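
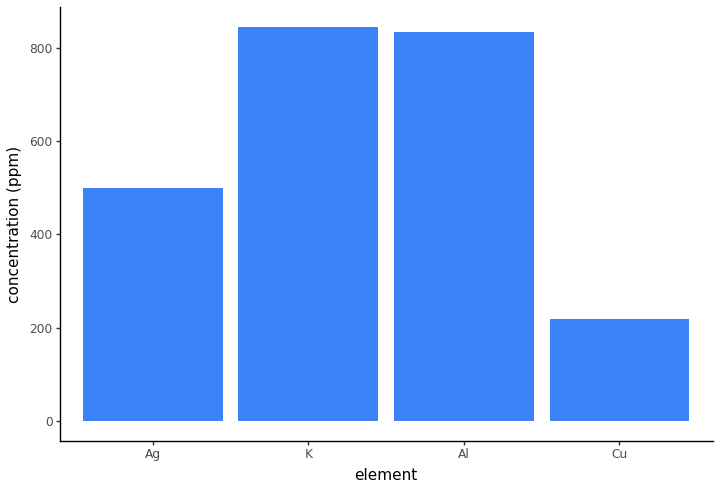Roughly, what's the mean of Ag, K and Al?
≈ 700

(500 + 800 + 800) / 3 ≈ 700.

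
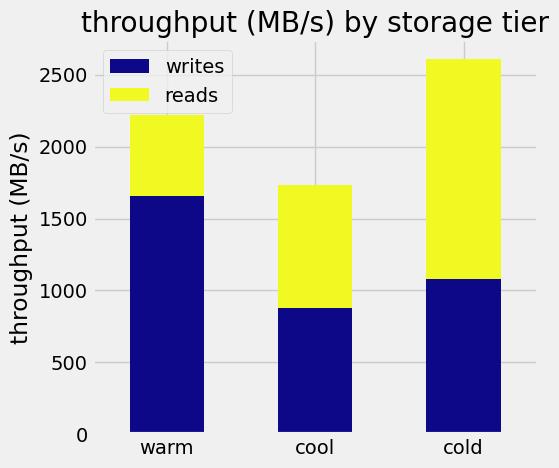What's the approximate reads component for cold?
reads top ≈ 2500, bottom ≈ 1000; segment ≈ 1500.

≈ 1500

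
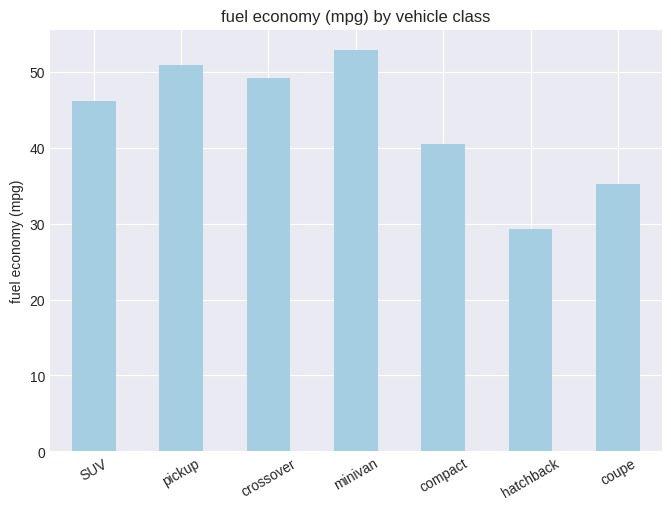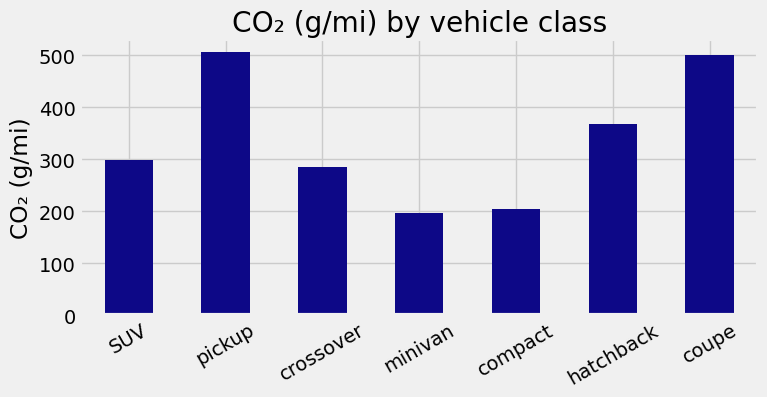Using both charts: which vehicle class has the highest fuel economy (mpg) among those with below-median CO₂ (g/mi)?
Chart 2 median CO₂ (g/mi) ≈ 300; below-median vehicle classes: crossover, minivan, compact. Among those, minivan has the highest fuel economy (mpg) (≈ 55).

minivan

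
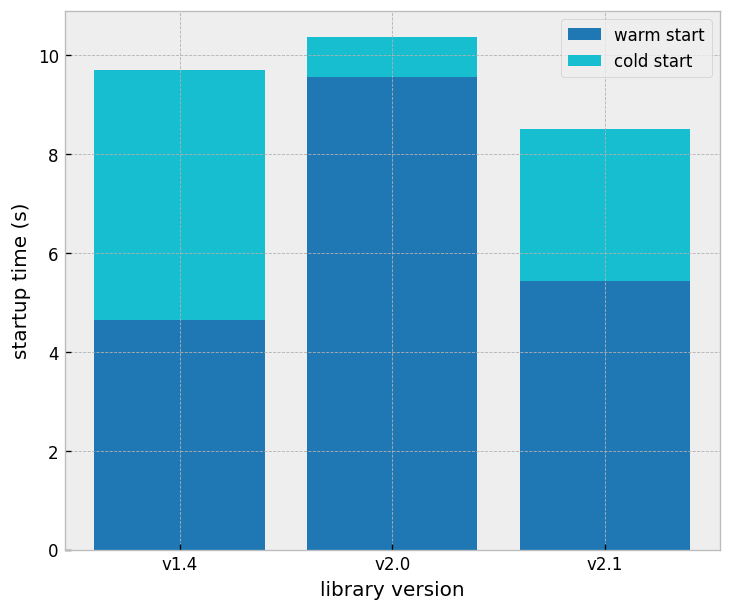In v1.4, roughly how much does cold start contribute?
≈ 5

cold start top ≈ 10, bottom ≈ 5; segment ≈ 5.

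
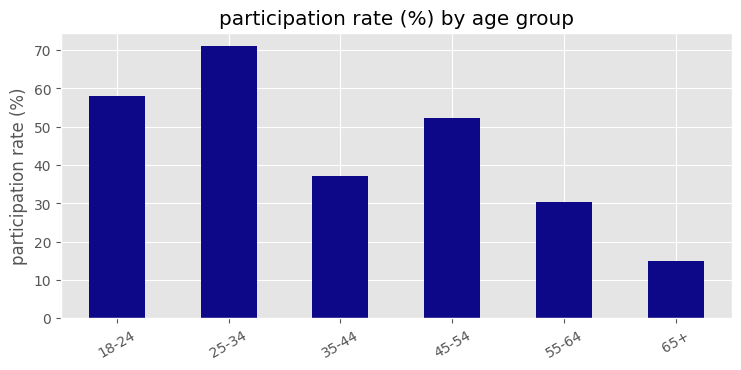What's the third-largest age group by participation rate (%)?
Top 4: 25-34 ≈ 70, 18-24 ≈ 60, 45-54 ≈ 50, 35-44 ≈ 40.

45-54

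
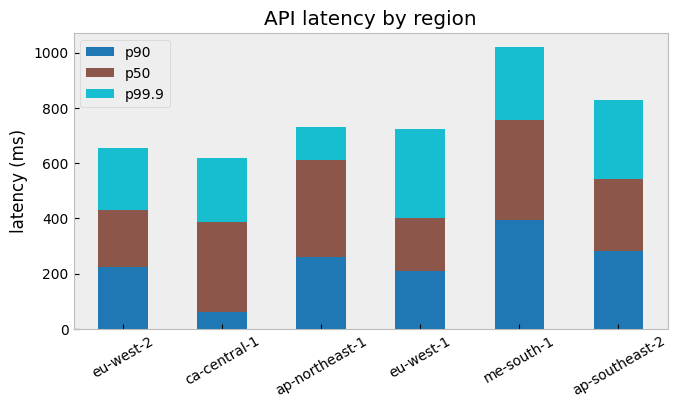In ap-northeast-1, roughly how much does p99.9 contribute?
≈ 100

p99.9 top ≈ 700, bottom ≈ 600; segment ≈ 100.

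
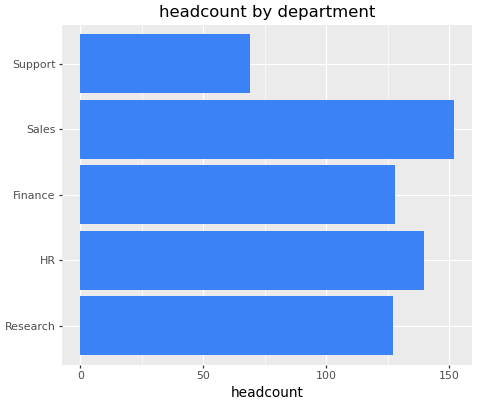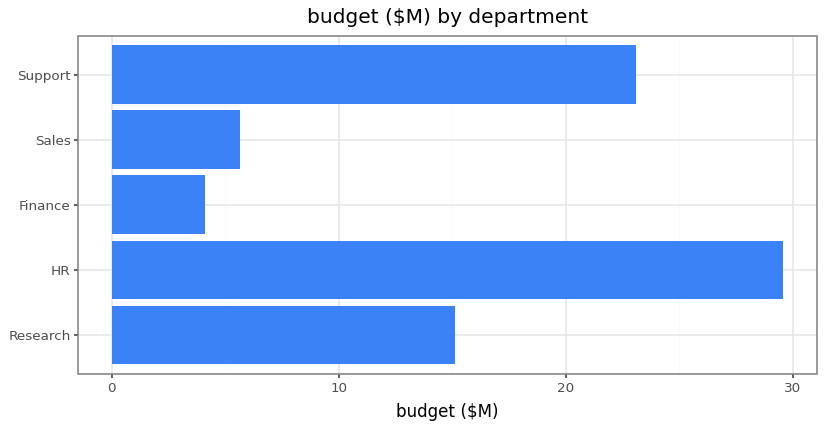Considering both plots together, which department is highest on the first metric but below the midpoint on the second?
Chart 2 median budget ($M) ≈ 15; below-median departments: Finance, Sales. Among those, Sales has the highest headcount (≈ 160).

Sales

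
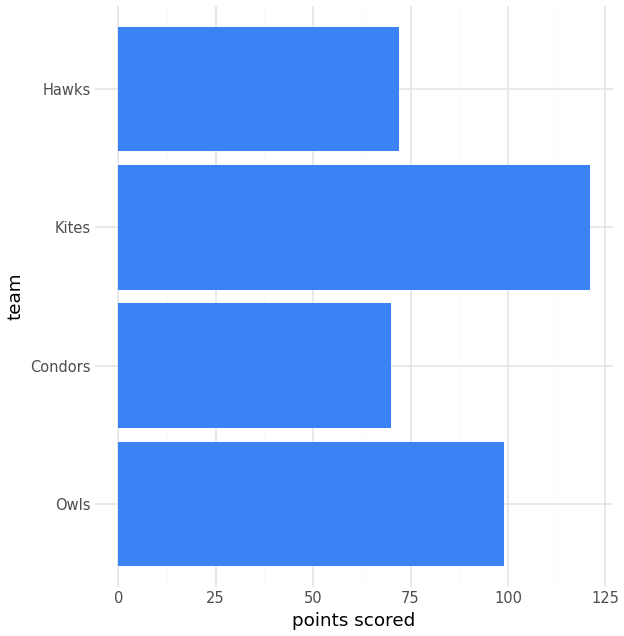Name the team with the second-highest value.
Owls

Top 3: Kites ≈ 120, Owls ≈ 100, Hawks ≈ 80.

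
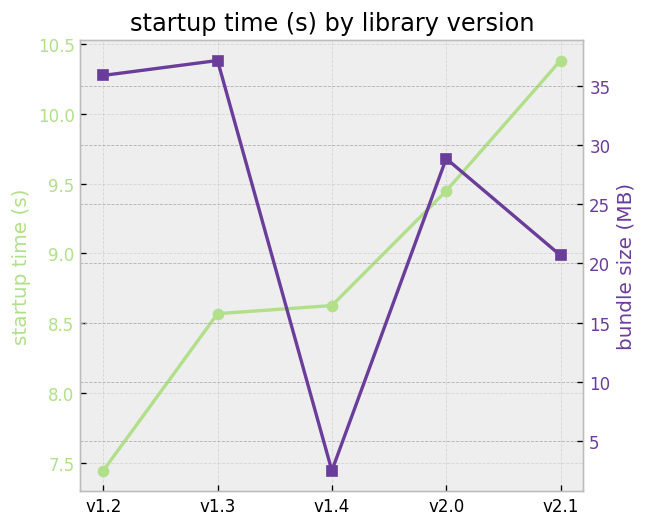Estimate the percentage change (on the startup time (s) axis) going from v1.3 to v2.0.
≈ +11.8%

v1.3 ≈ 8.5, v2.0 ≈ 9.5; (9.5 − 8.5) / 8.5 ≈ +11.8%.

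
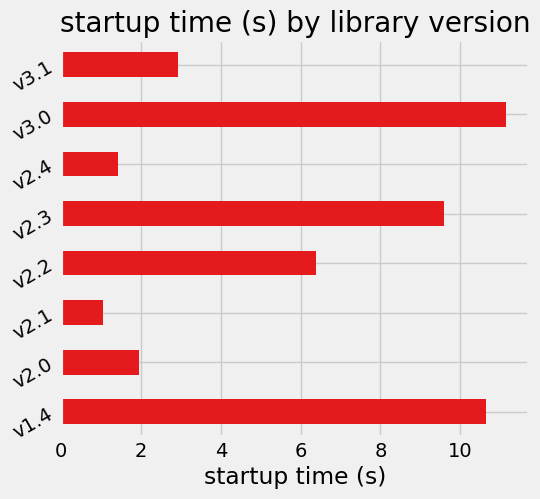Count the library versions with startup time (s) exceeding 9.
Above 9: v1.4, v2.3, v3.0.

3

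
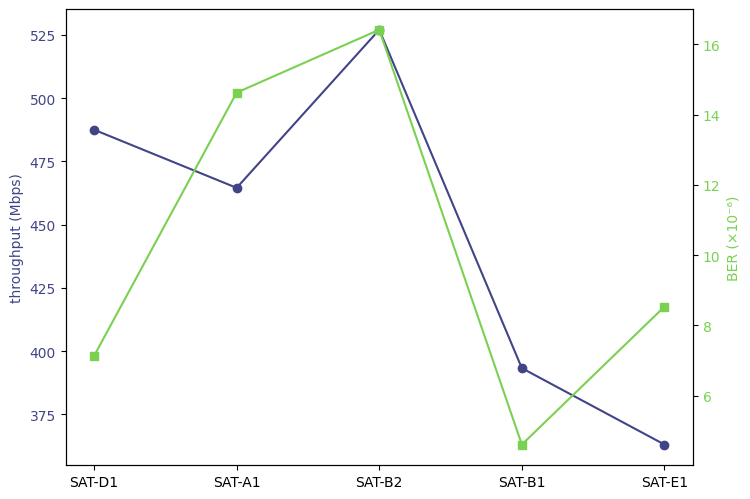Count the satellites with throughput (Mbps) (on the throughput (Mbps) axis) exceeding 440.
Above 440: SAT-D1, SAT-A1, SAT-B2.

3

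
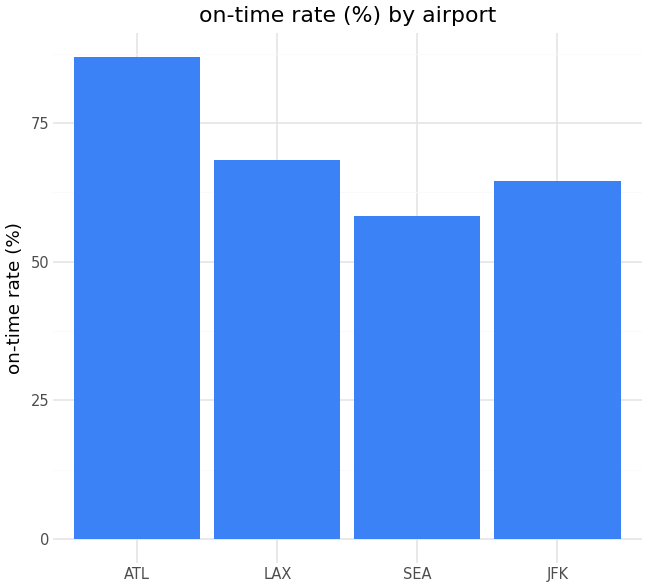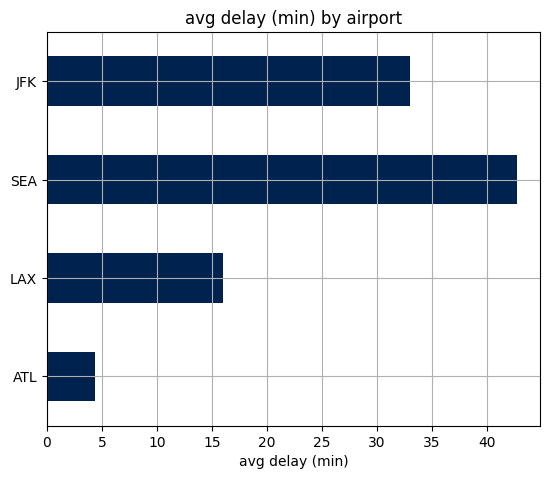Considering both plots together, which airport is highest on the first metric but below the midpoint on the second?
ATL

Chart 2 median avg delay (min) ≈ 25; below-median airports: ATL, LAX. Among those, ATL has the highest on-time rate (%) (≈ 90).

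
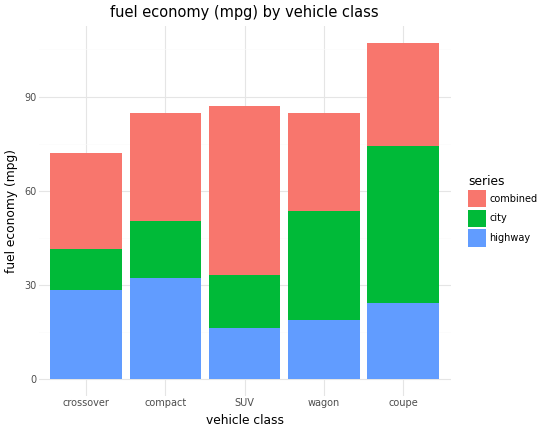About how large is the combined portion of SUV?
combined top ≈ 90, bottom ≈ 30; segment ≈ 60.

≈ 60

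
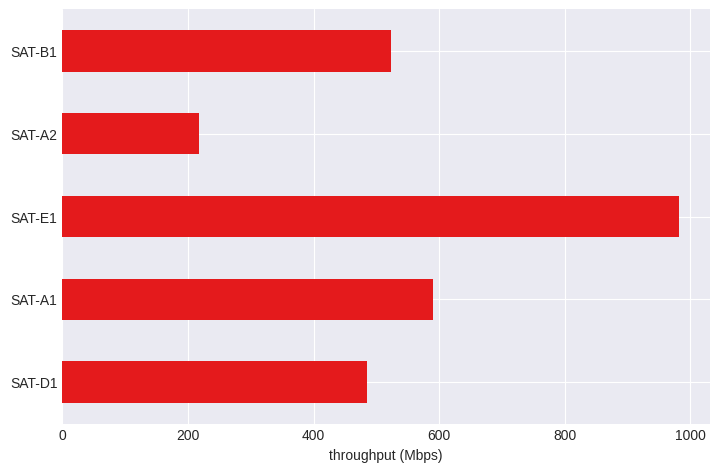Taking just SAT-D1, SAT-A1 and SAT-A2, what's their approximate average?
≈ 433

(500 + 600 + 200) / 3 ≈ 433.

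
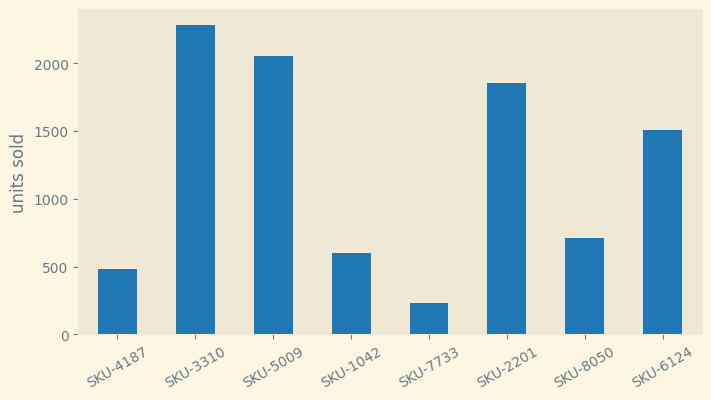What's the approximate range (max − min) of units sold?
Max SKU-3310 ≈ 2200, min SKU-7733 ≈ 200; range ≈ 2000.

≈ 2000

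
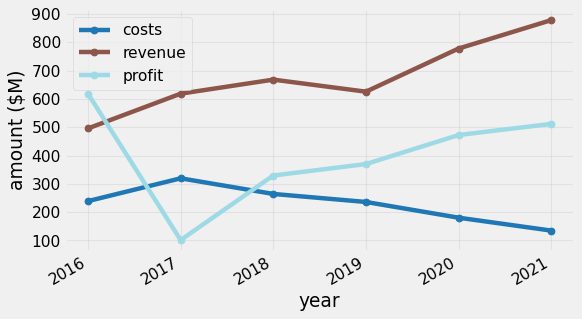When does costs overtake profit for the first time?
2016: costs ≈ 200 vs profit ≈ 600 (not yet); 2017: costs ≈ 300 vs profit ≈ 100 (first crossover).

2017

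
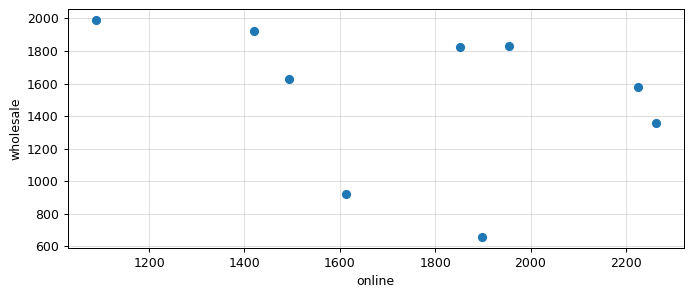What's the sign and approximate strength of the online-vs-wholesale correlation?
negative, weak

Points are negatively correlated; weak (|r| ≈ 0.3).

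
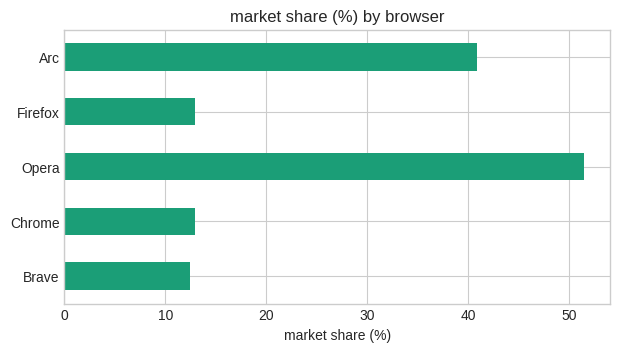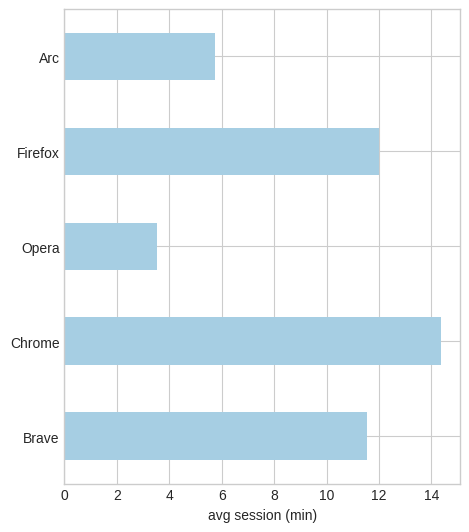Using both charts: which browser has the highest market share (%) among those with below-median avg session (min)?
Opera

Chart 2 median avg session (min) ≈ 12; below-median browsers: Opera, Arc. Among those, Opera has the highest market share (%) (≈ 50).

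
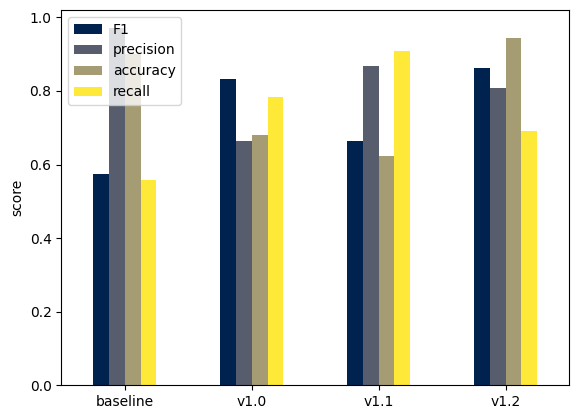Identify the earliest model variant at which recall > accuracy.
baseline: recall ≈ 0.6 vs accuracy ≈ 0.9 (not yet); v1.0: recall ≈ 0.8 vs accuracy ≈ 0.7 (first crossover).

v1.0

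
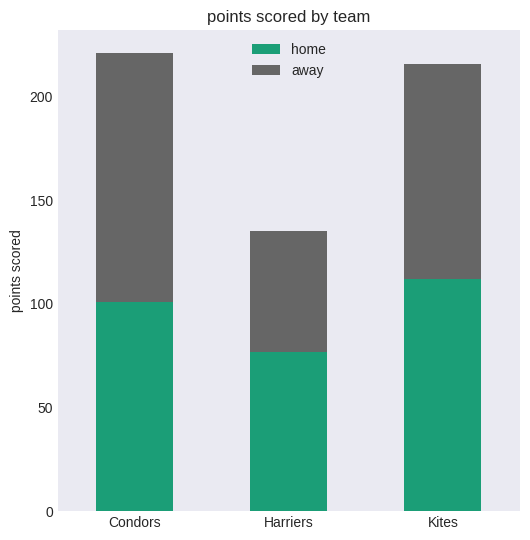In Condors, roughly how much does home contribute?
≈ 100

home top ≈ 100, bottom ≈ 0; segment ≈ 100.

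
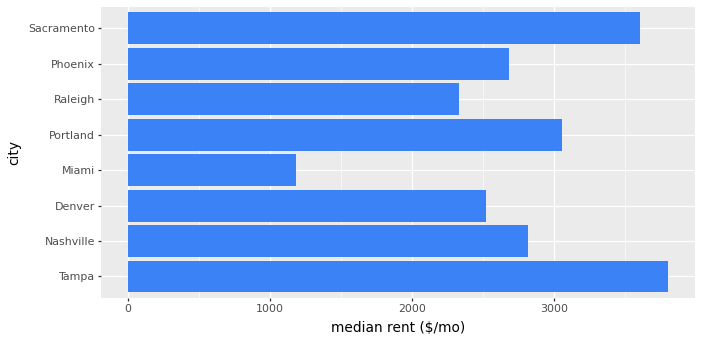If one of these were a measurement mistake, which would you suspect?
Miami

Miami ≈ 1000; the rest sit between ≈ 2500 and ≈ 4000.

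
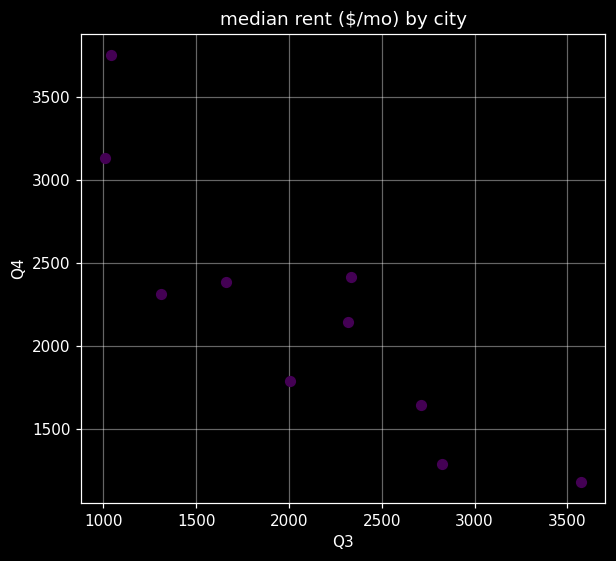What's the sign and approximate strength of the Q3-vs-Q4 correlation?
Points are negatively correlated; strong (|r| ≈ 0.9).

negative, strong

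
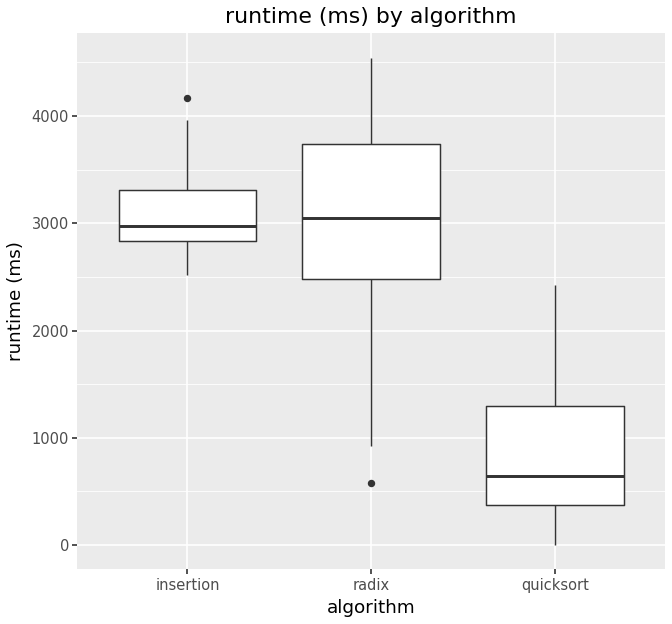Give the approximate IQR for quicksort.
Q3 ≈ 1500, Q1 ≈ 500; IQR ≈ 1000.

≈ 1000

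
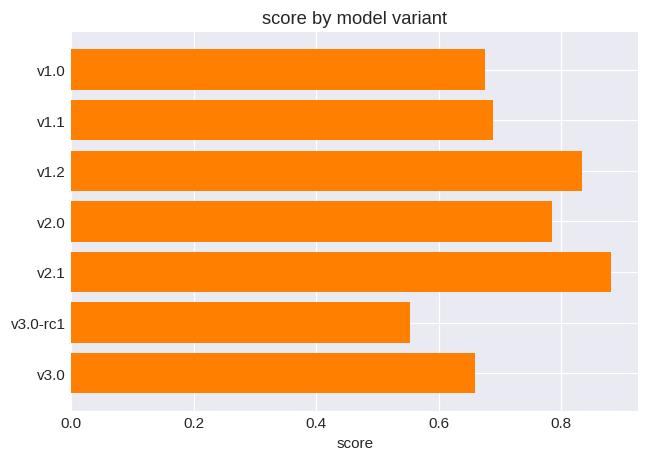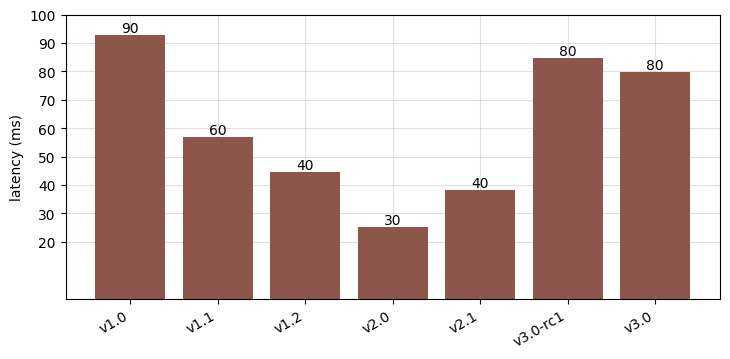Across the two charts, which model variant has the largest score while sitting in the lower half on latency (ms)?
Chart 2 median latency (ms) ≈ 60; below-median model variants: v1.2, v2.0, v2.1. Among those, v2.1 has the highest score (≈ 0.9).

v2.1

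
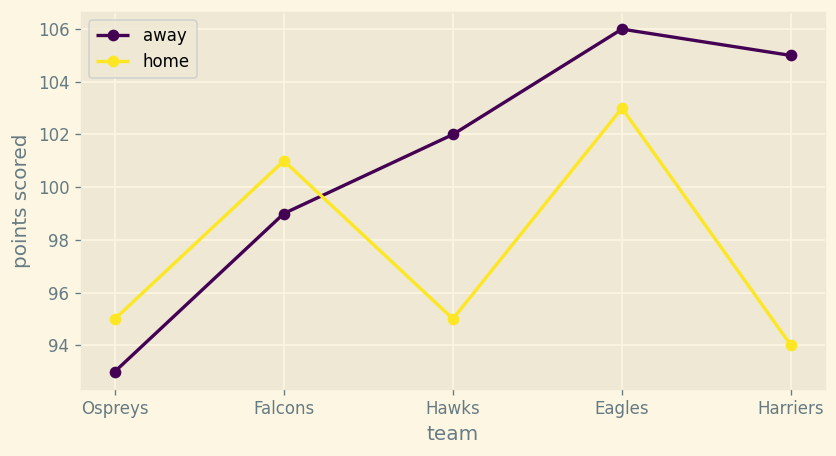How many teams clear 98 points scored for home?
2

Above 98: Falcons, Eagles.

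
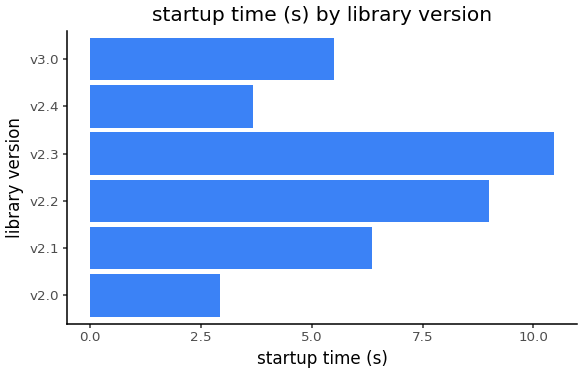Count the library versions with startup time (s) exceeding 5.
Above 5: v2.1, v2.2, v2.3, v3.0.

4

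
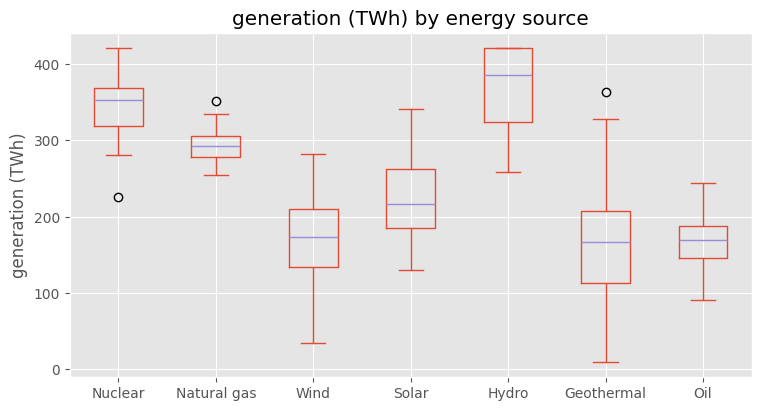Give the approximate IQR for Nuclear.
Q3 ≈ 360, Q1 ≈ 320; IQR ≈ 40.

≈ 40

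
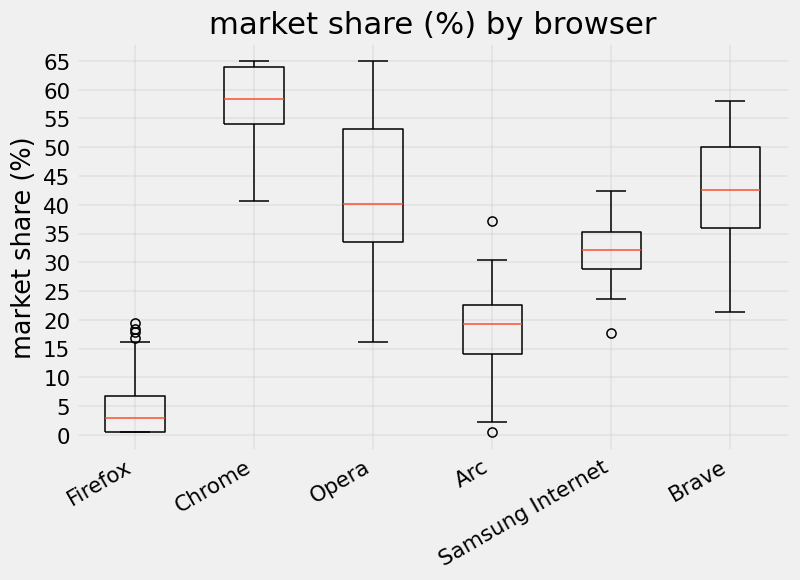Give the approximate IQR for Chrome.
≈ 10

Q3 ≈ 65, Q1 ≈ 55; IQR ≈ 10.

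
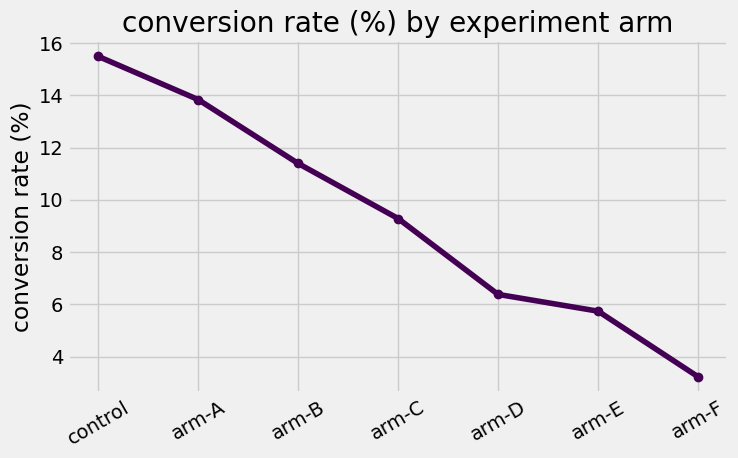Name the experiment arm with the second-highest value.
arm-A

Top 3: control ≈ 16, arm-A ≈ 14, arm-B ≈ 12.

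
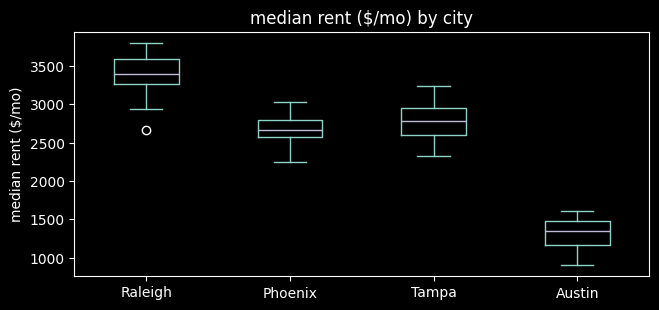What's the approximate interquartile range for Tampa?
Q3 ≈ 3000, Q1 ≈ 2600; IQR ≈ 400.

≈ 400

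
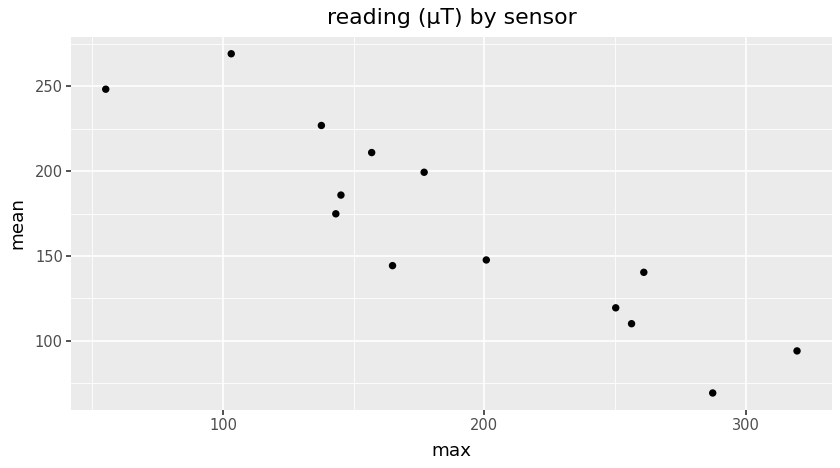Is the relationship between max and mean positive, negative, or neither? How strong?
Points are negatively correlated; strong (|r| ≈ 0.9).

negative, strong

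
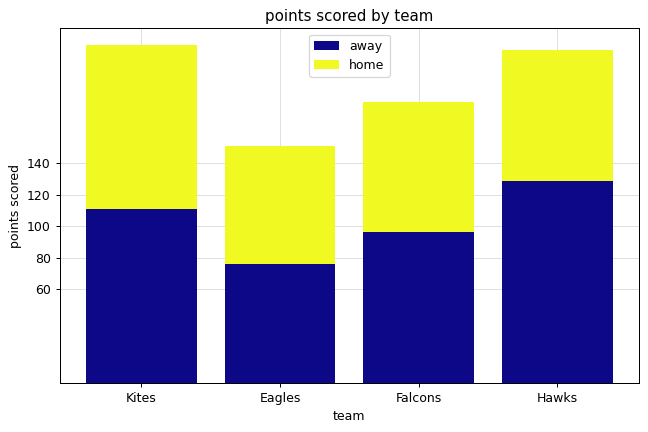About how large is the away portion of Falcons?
≈ 100

away top ≈ 100, bottom ≈ 0; segment ≈ 100.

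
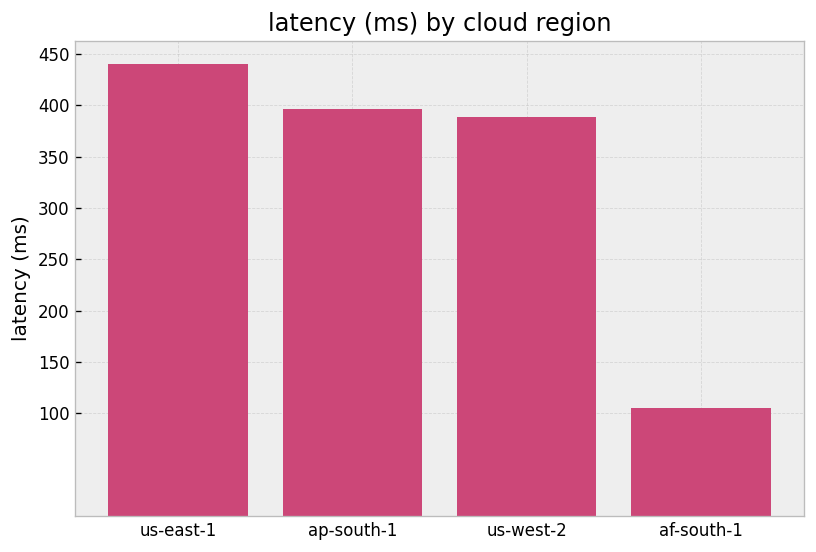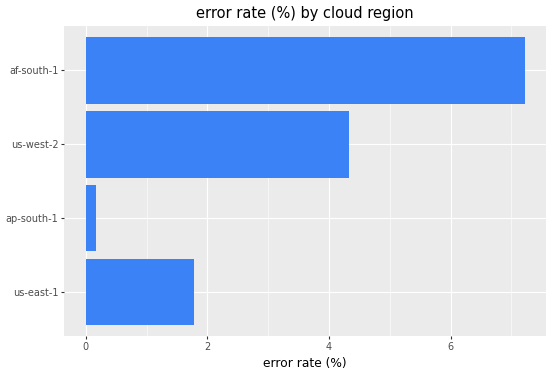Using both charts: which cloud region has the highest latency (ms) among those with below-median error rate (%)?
us-east-1

Chart 2 median error rate (%) ≈ 3; below-median cloud regions: us-east-1, ap-south-1. Among those, us-east-1 has the highest latency (ms) (≈ 450).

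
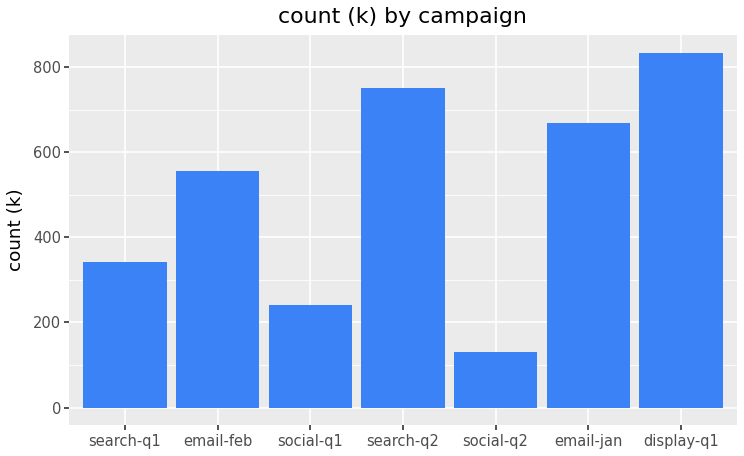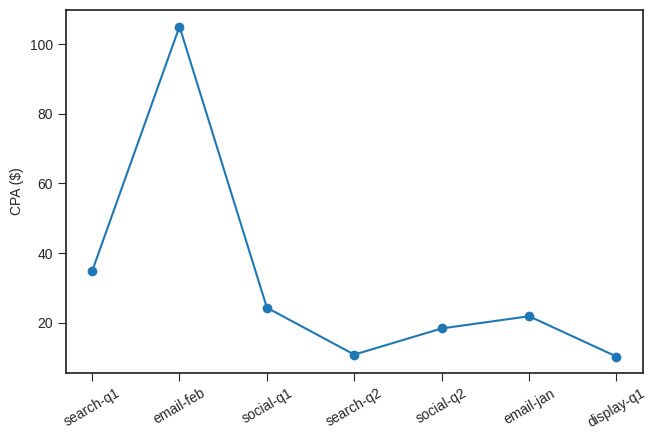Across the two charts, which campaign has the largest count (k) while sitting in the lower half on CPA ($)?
display-q1

Chart 2 median CPA ($) ≈ 20; below-median campaigns: search-q2, social-q2, display-q1. Among those, display-q1 has the highest count (k) (≈ 800).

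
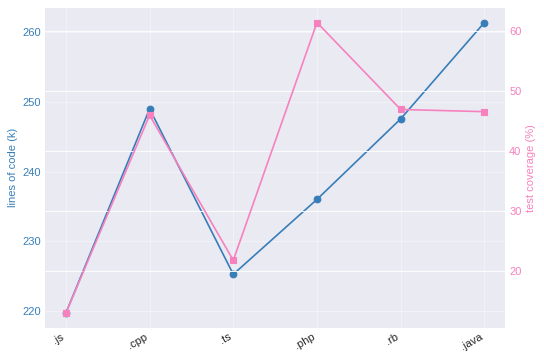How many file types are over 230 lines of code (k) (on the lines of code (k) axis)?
4

Above 230: .cpp, .php, .rb, .java.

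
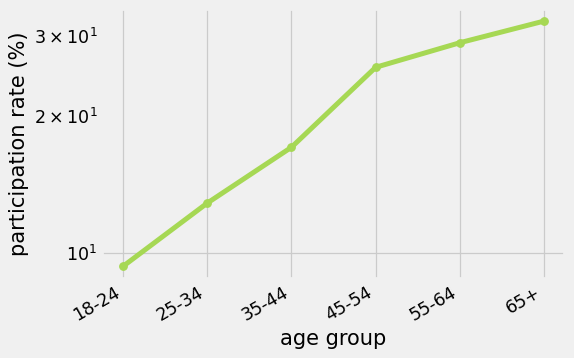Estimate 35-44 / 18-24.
35-44 ≈ 18, 18-24 ≈ 10; 18/10 ≈ 1.8.

≈ 1.8×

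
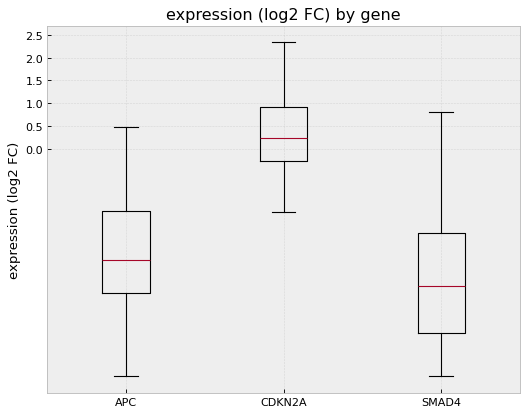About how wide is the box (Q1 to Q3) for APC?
≈ 1.5

Q3 ≈ -1.5, Q1 ≈ -3.0; IQR ≈ 1.5.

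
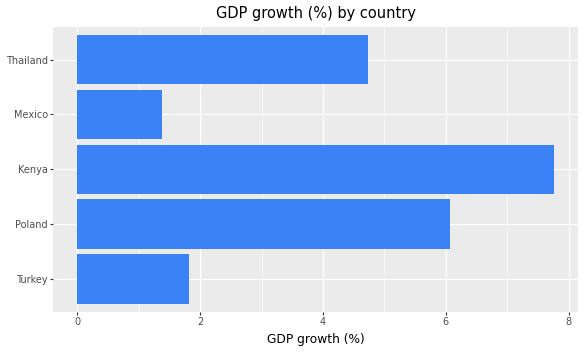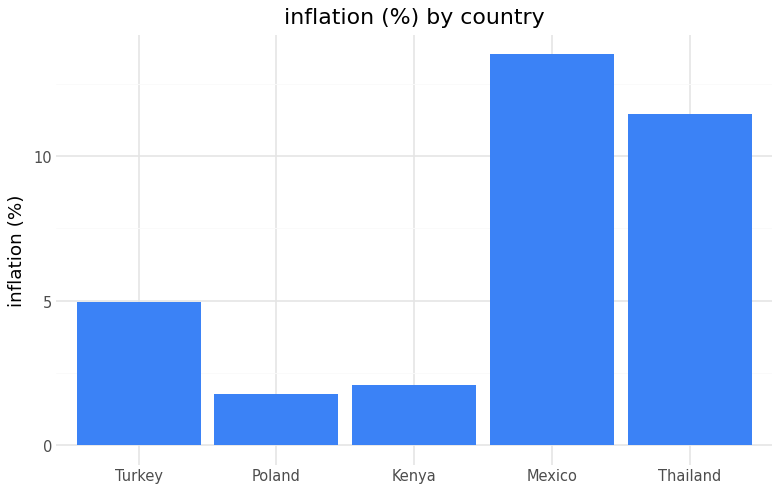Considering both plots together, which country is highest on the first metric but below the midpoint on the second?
Kenya

Chart 2 median inflation (%) ≈ 4; below-median countries: Poland, Kenya. Among those, Kenya has the highest GDP growth (%) (≈ 8).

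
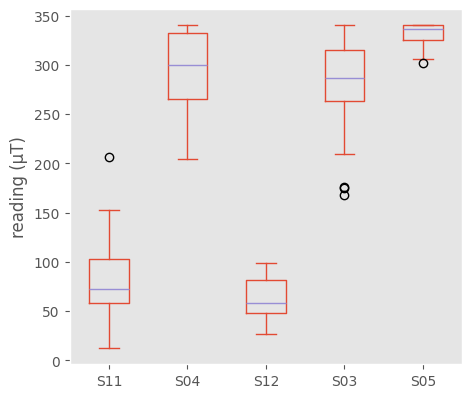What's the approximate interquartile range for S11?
Q3 ≈ 100, Q1 ≈ 50; IQR ≈ 50.

≈ 50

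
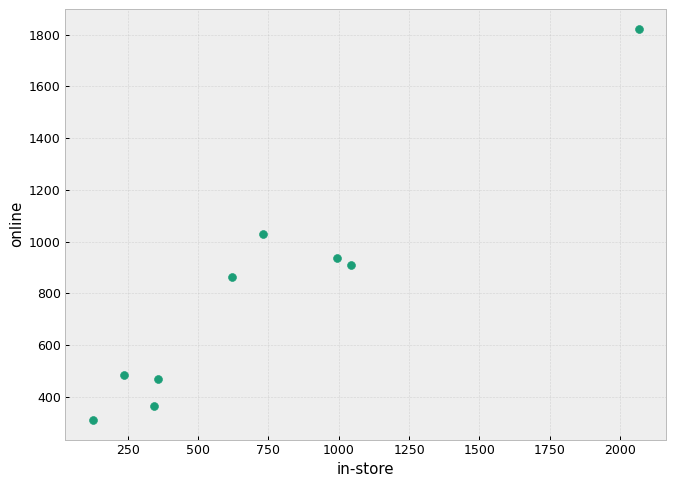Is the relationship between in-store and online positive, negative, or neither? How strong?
positive, strong

Points are positively correlated; strong (|r| ≈ 1.0).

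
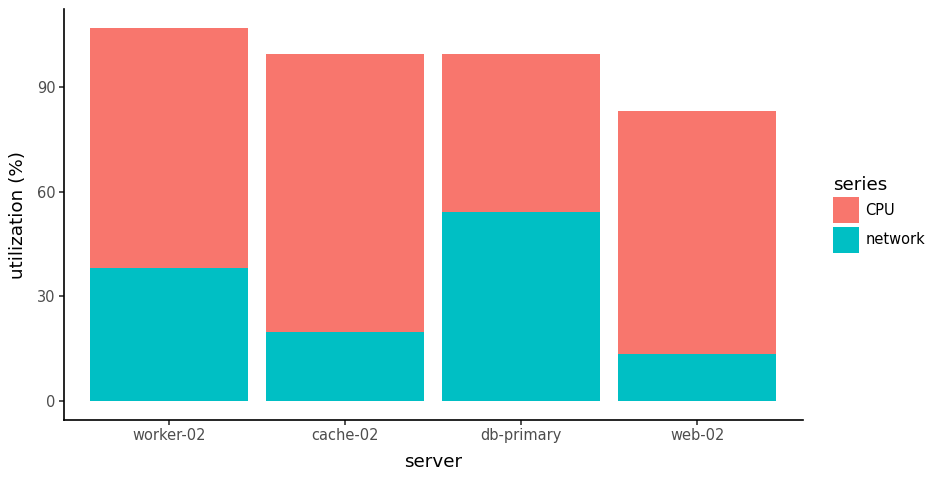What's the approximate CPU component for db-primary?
CPU top ≈ 100, bottom ≈ 50; segment ≈ 50.

≈ 50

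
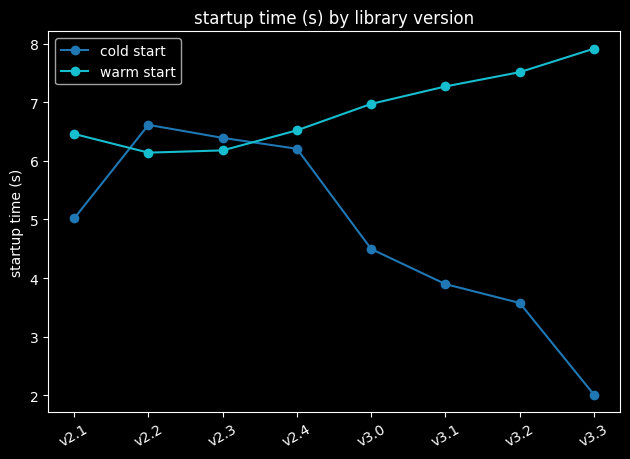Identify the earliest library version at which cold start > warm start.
v2.2

v2.1: cold start ≈ 5.0 vs warm start ≈ 6.5 (not yet); v2.2: cold start ≈ 6.5 vs warm start ≈ 6.0 (first crossover).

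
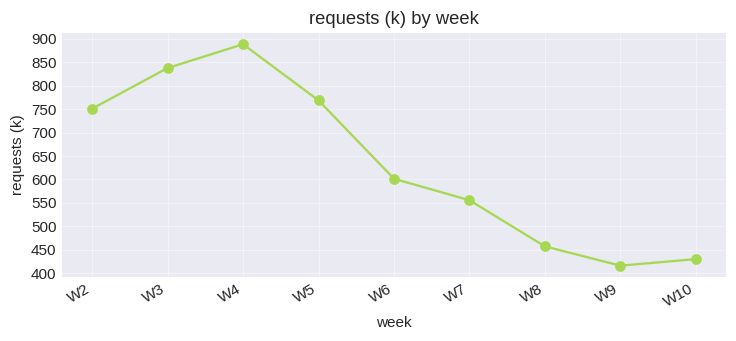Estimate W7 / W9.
≈ 1.38×

W7 ≈ 550, W9 ≈ 400; 550/400 ≈ 1.38.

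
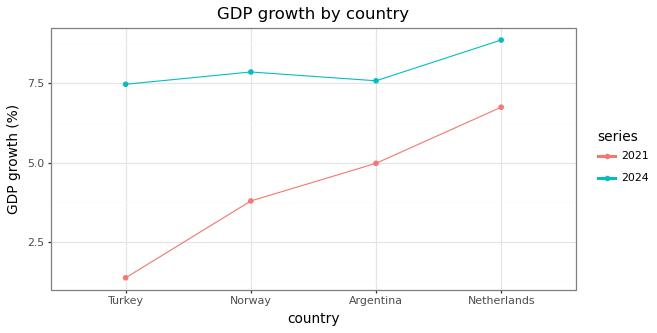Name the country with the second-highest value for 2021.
Argentina

Top 3 for 2021: Netherlands ≈ 7, Argentina ≈ 5, Norway ≈ 4.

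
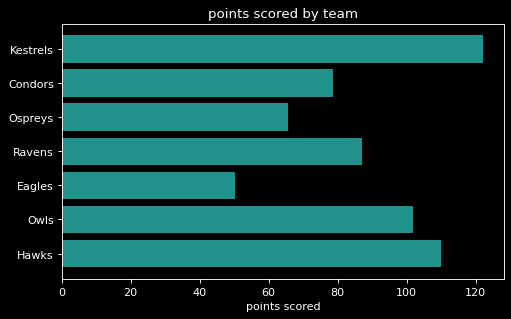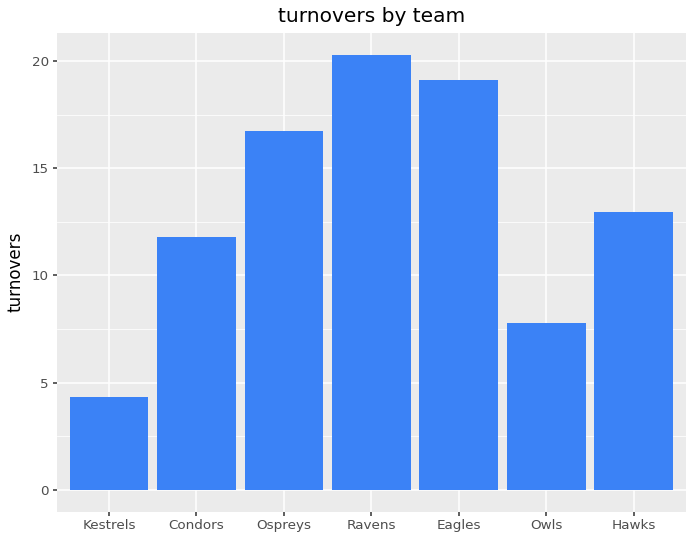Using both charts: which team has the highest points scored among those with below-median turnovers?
Kestrels

Chart 2 median turnovers ≈ 12; below-median teams: Kestrels, Condors, Owls. Among those, Kestrels has the highest points scored (≈ 120).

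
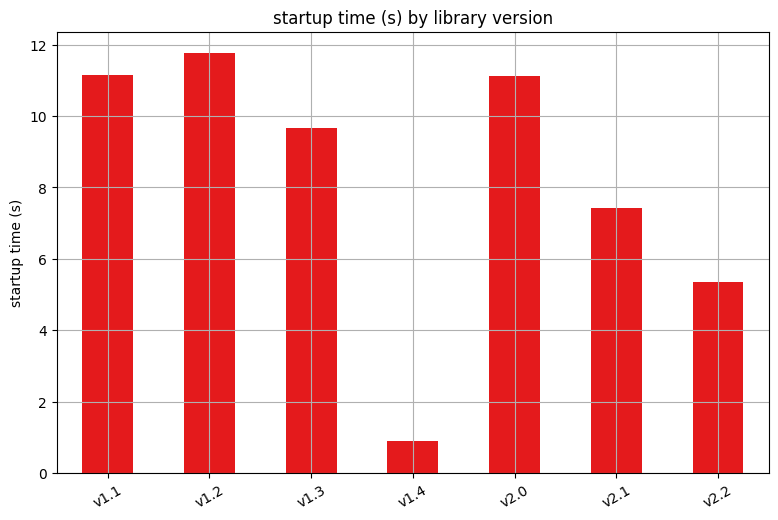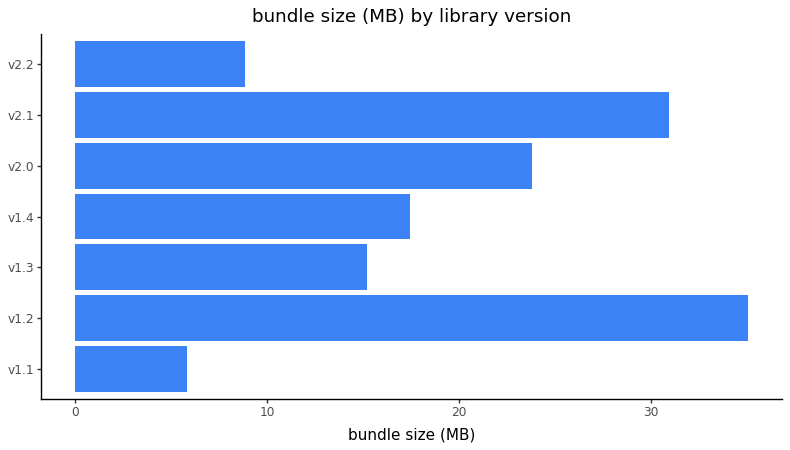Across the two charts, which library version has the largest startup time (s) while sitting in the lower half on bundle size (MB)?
v1.1

Chart 2 median bundle size (MB) ≈ 15; below-median library versions: v1.1, v1.3, v2.2. Among those, v1.1 has the highest startup time (s) (≈ 12).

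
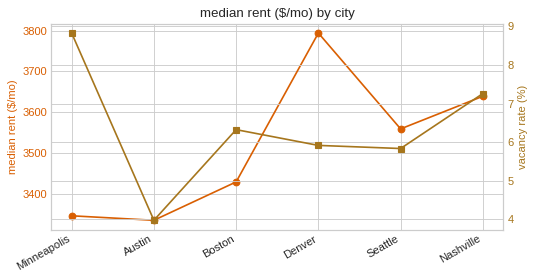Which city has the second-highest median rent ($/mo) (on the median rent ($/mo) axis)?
Top 3 (on the median rent ($/mo) axis): Denver ≈ 3800, Nashville ≈ 3650, Seattle ≈ 3550.

Nashville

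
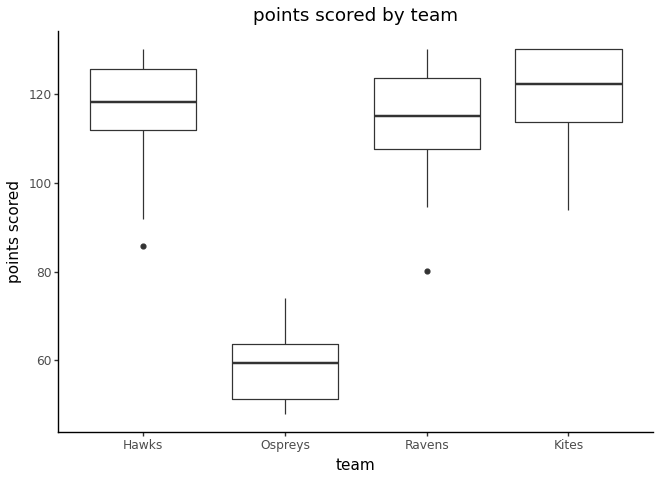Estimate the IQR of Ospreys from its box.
Q3 ≈ 60, Q1 ≈ 50; IQR ≈ 10.

≈ 10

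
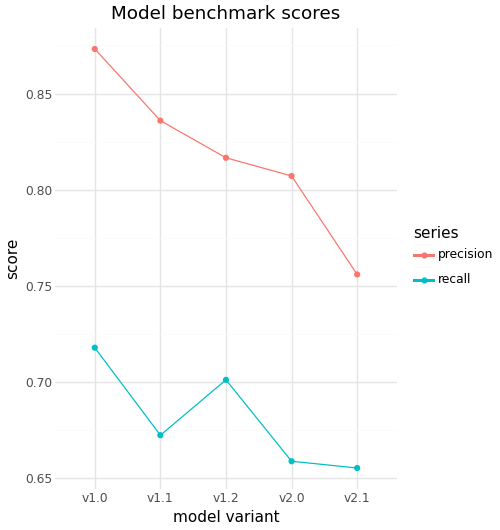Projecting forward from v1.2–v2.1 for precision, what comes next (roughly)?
Last three: 0.82, 0.80, 0.76 → slope ≈ -0.03/step → next ≈ 0.73.

≈ 0.73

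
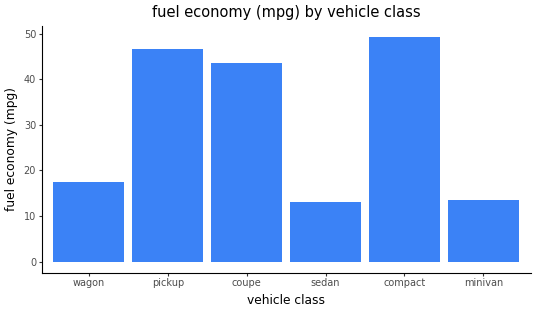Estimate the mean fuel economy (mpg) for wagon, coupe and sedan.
(15 + 45 + 15) / 3 ≈ 25.

≈ 25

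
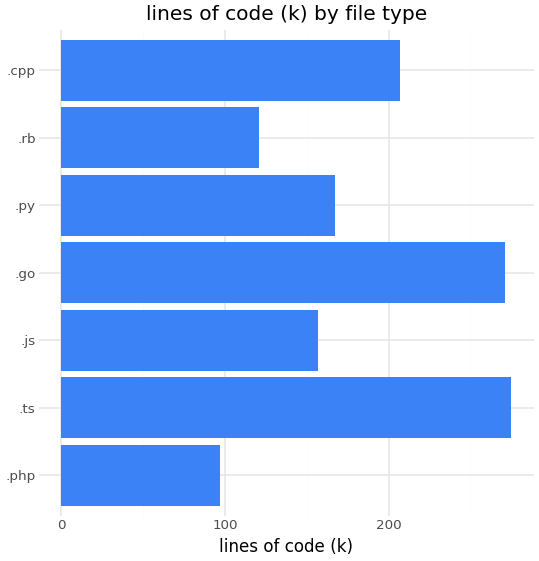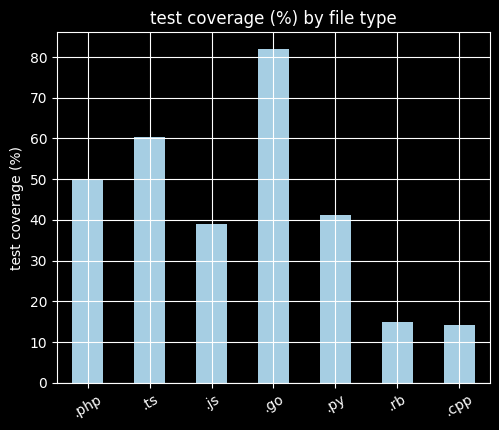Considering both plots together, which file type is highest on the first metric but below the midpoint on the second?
.cpp

Chart 2 median test coverage (%) ≈ 40; below-median file types: .js, .rb, .cpp. Among those, .cpp has the highest lines of code (k) (≈ 200).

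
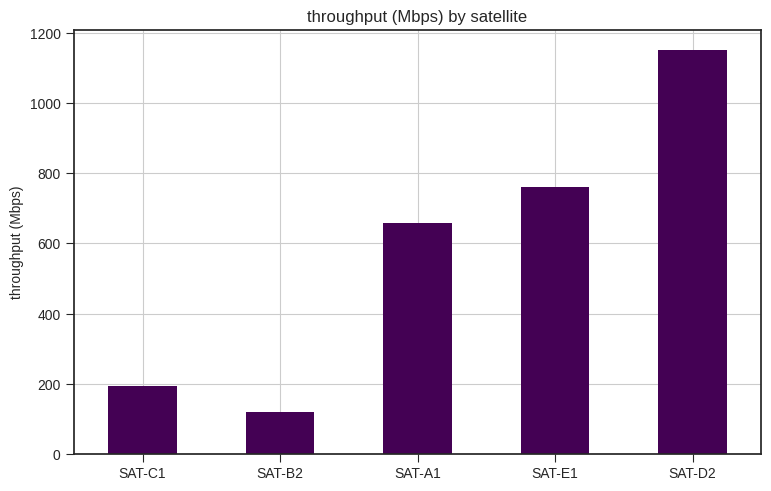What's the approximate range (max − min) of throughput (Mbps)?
Max SAT-D2 ≈ 1200, min SAT-B2 ≈ 100; range ≈ 1100.

≈ 1100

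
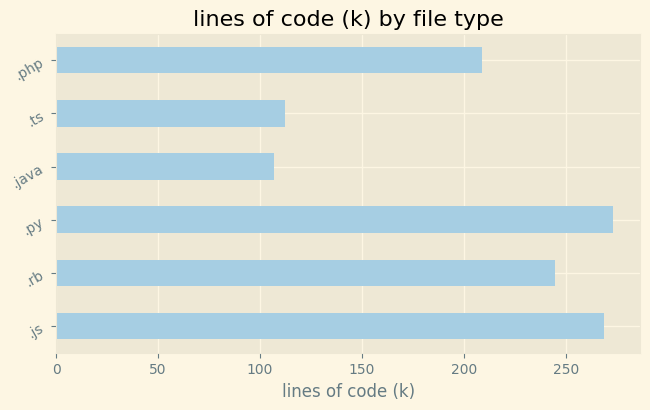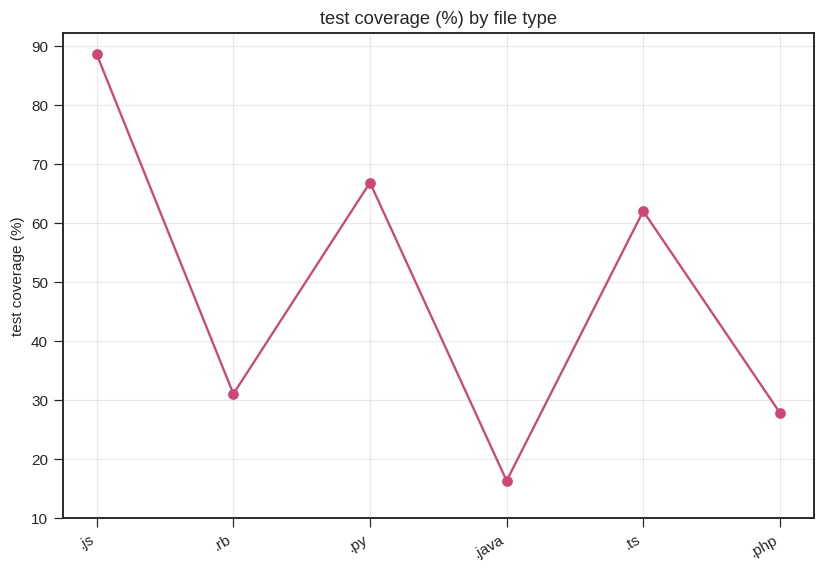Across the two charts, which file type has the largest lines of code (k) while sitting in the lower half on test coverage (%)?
Chart 2 median test coverage (%) ≈ 50; below-median file types: .rb, .java, .php. Among those, .rb has the highest lines of code (k) (≈ 250).

.rb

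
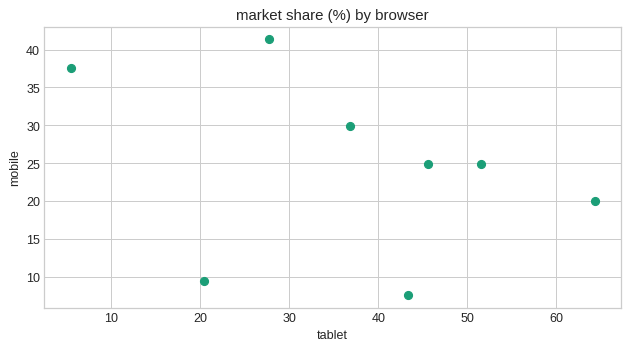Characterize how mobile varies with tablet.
Points are negatively correlated; weak (|r| ≈ 0.3).

negative, weak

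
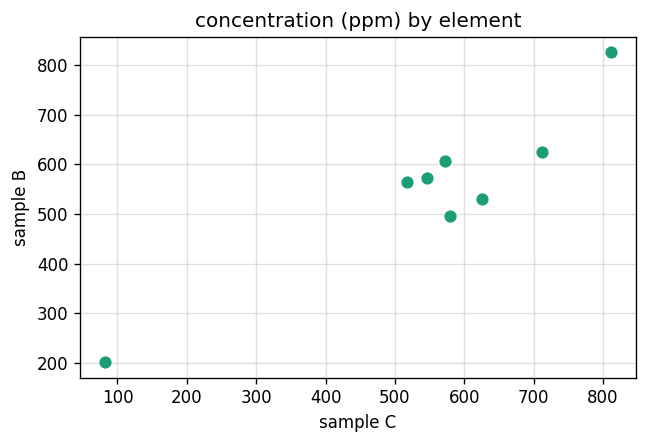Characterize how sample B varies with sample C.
positive, strong

Points are positively correlated; strong (|r| ≈ 0.9).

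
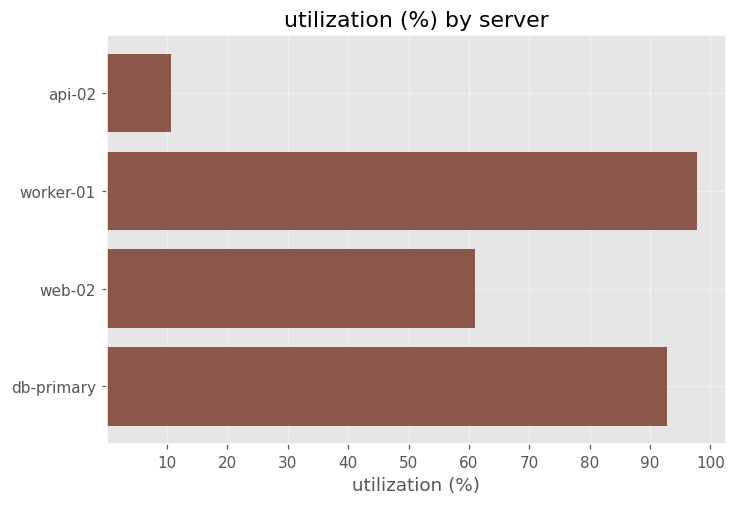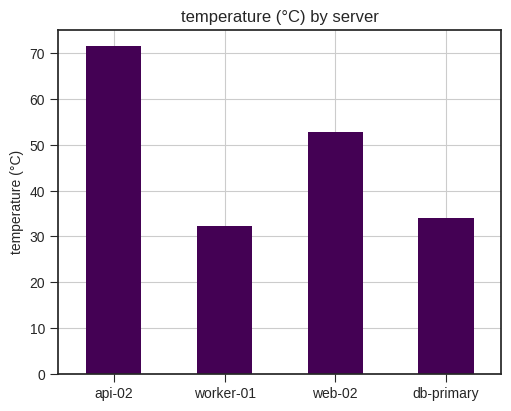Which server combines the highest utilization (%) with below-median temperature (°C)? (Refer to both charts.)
worker-01

Chart 2 median temperature (°C) ≈ 40; below-median servers: worker-01, db-primary. Among those, worker-01 has the highest utilization (%) (≈ 100).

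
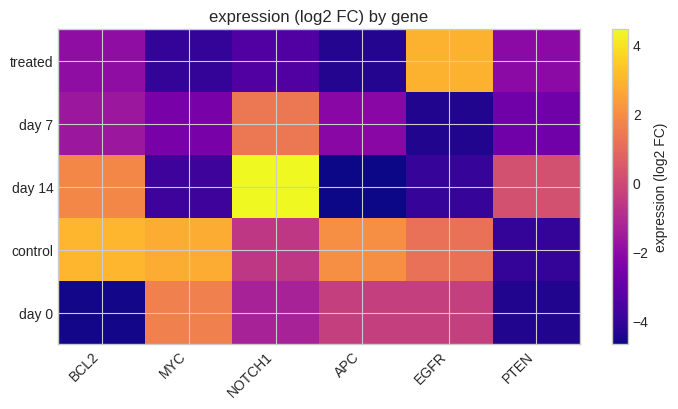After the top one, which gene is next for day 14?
Top 3 for day 14: NOTCH1 ≈ 4, BCL2 ≈ 2, PTEN ≈ 0.

BCL2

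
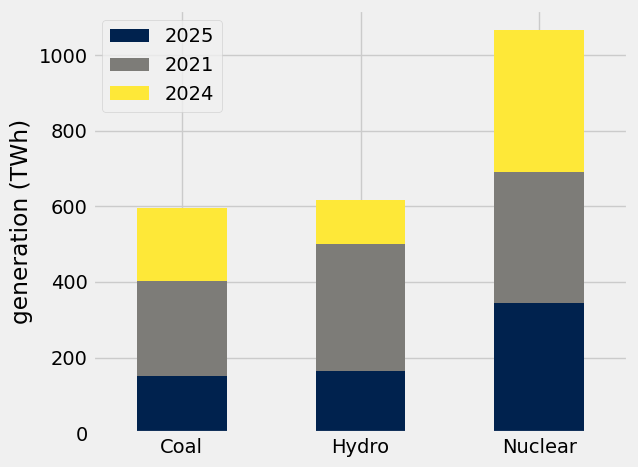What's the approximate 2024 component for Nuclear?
2024 top ≈ 1100, bottom ≈ 700; segment ≈ 400.

≈ 400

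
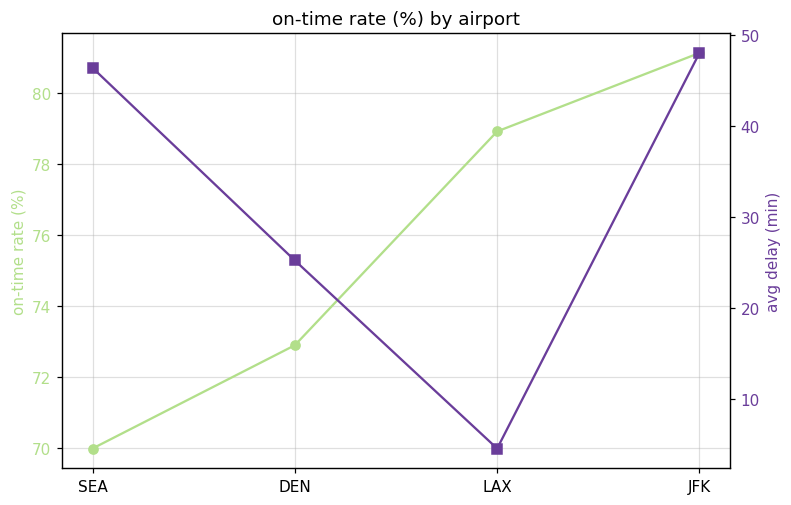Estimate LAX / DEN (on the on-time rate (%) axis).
LAX ≈ 79, DEN ≈ 73; 79/73 ≈ 1.08.

≈ 1.08×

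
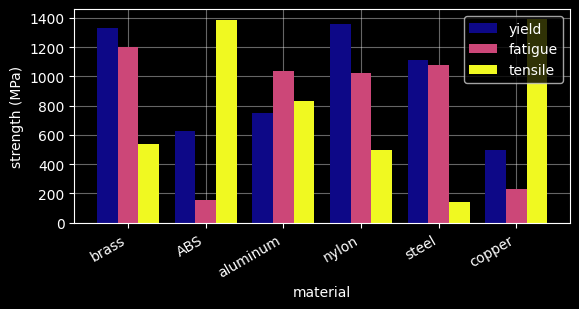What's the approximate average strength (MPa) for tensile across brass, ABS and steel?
(600 + 1400 + 200) / 3 ≈ 733.

≈ 733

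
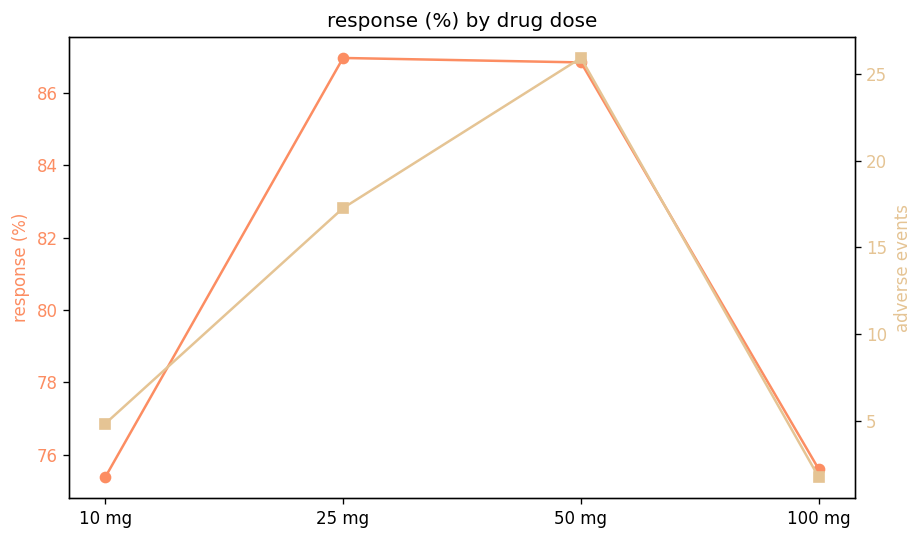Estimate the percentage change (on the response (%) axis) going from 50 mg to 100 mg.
≈ -12.6%

50 mg ≈ 87, 100 mg ≈ 76; (76 − 87) / 87 ≈ -12.6%.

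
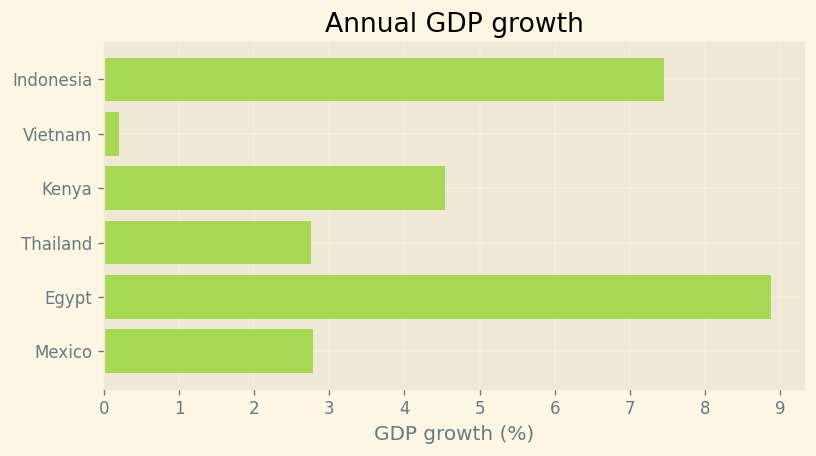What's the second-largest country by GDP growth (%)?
Top 3: Egypt ≈ 9, Indonesia ≈ 7, Kenya ≈ 5.

Indonesia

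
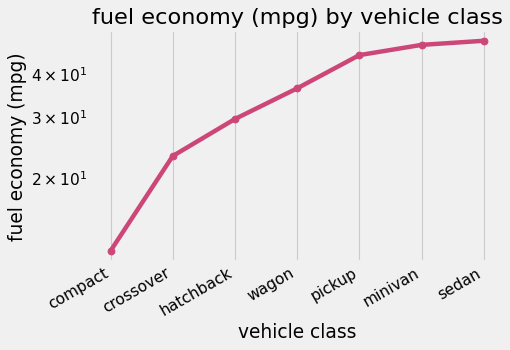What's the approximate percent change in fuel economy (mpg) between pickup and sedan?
pickup ≈ 45, sedan ≈ 50; (50 − 45) / 45 ≈ +11.1%.

≈ +11.1%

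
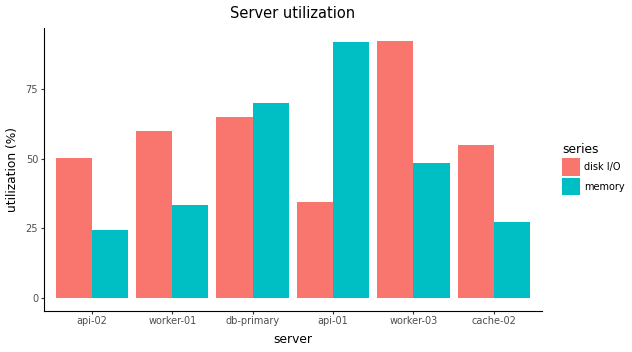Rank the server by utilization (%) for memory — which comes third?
Top 4 for memory: api-01 ≈ 90, db-primary ≈ 70, worker-03 ≈ 50, worker-01 ≈ 30.

worker-03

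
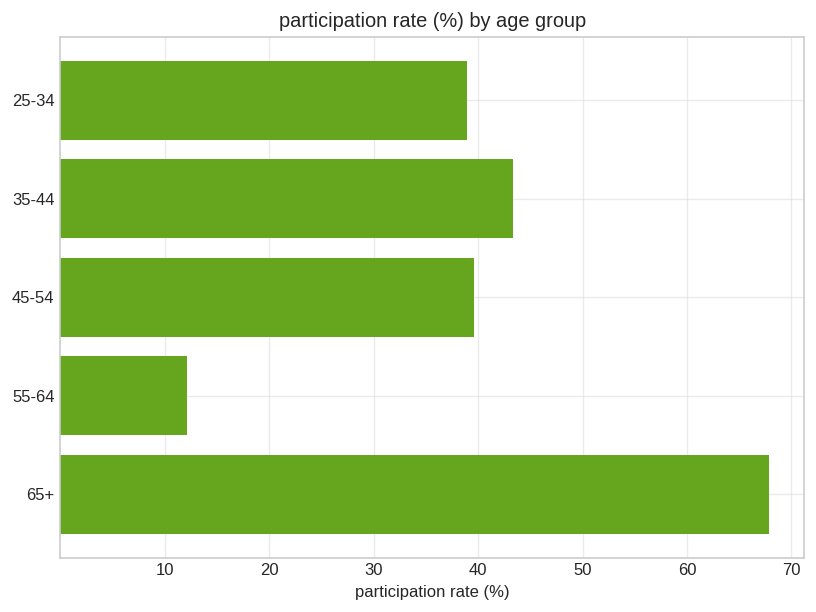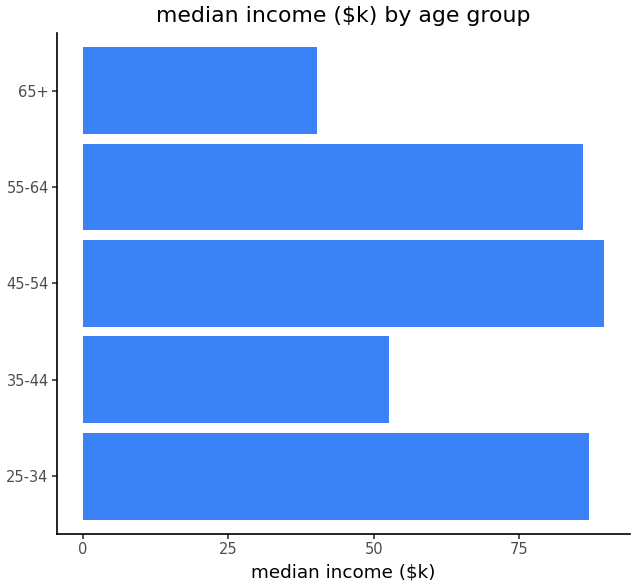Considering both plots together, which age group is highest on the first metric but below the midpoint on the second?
65+

Chart 2 median median income ($k) ≈ 90; below-median age groups: 35-44, 65+. Among those, 65+ has the highest participation rate (%) (≈ 70).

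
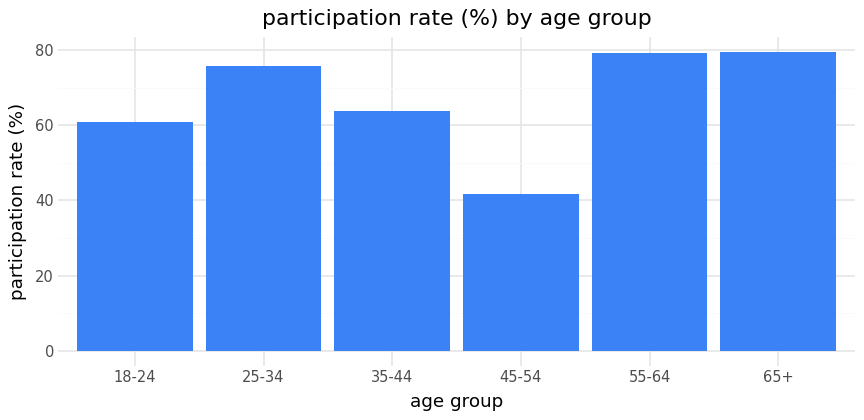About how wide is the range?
Max 65+ ≈ 80, min 45-54 ≈ 40; range ≈ 40.

≈ 40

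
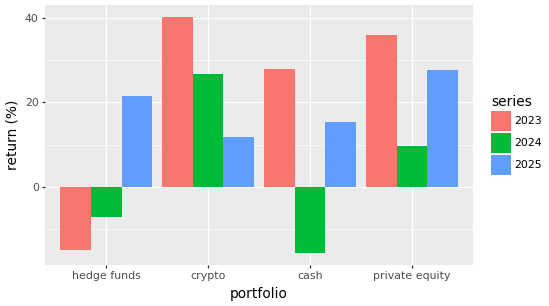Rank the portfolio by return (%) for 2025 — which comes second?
Top 3 for 2025: private equity ≈ 30, hedge funds ≈ 20, cash ≈ 15.

hedge funds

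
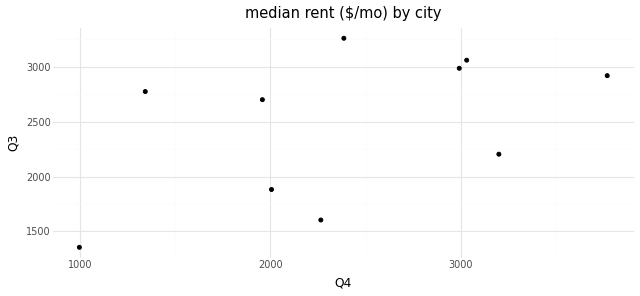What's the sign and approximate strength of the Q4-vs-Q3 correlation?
Points are positively correlated; moderate (|r| ≈ 0.5).

positive, moderate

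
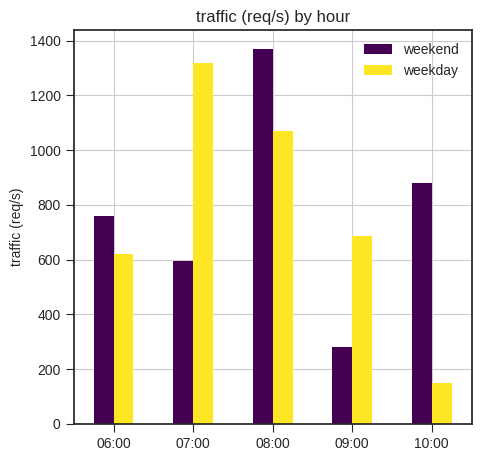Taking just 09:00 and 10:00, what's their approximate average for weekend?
≈ 500

(200 + 800) / 2 ≈ 500.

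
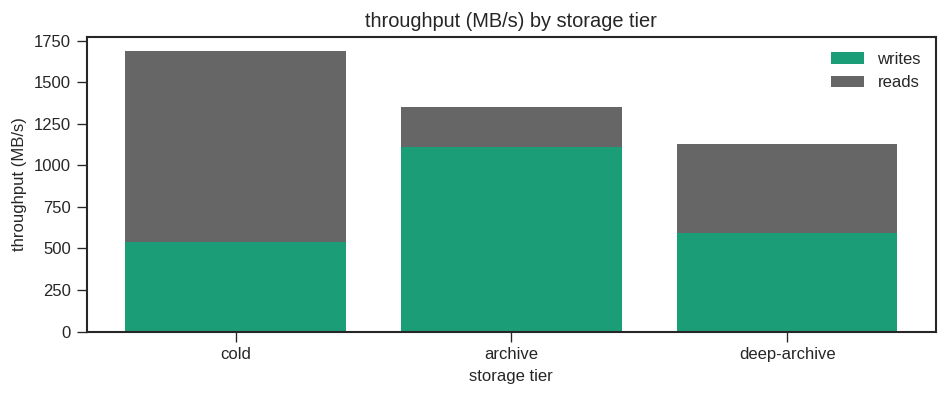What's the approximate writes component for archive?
writes top ≈ 1200, bottom ≈ 0; segment ≈ 1200.

≈ 1200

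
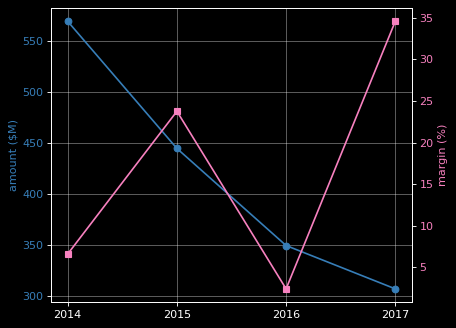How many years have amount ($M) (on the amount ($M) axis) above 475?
Above 475: 2014.

1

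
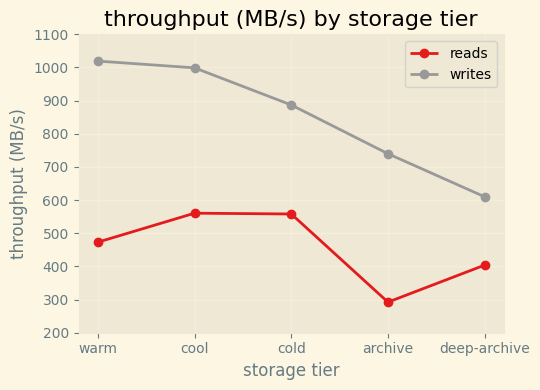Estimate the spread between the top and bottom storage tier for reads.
Max cool ≈ 600, min archive ≈ 300; range ≈ 300.

≈ 300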